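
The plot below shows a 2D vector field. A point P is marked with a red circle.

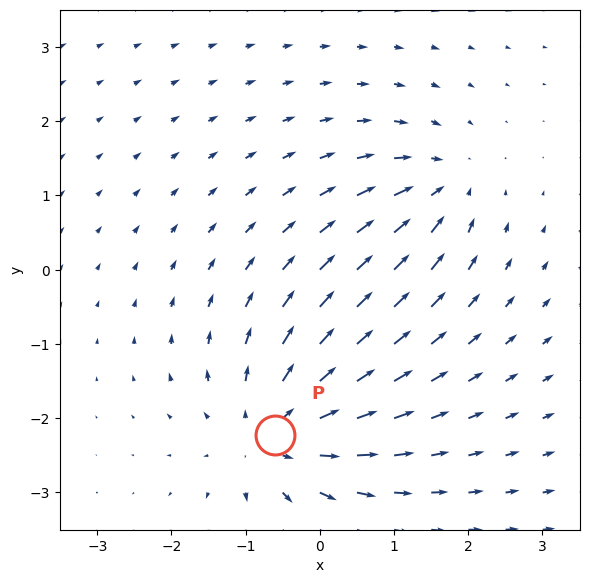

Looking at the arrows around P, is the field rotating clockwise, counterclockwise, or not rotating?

Near P at (-0.6, -2.2) the arrows show no circulation. The curl there is ≈0.

not rotating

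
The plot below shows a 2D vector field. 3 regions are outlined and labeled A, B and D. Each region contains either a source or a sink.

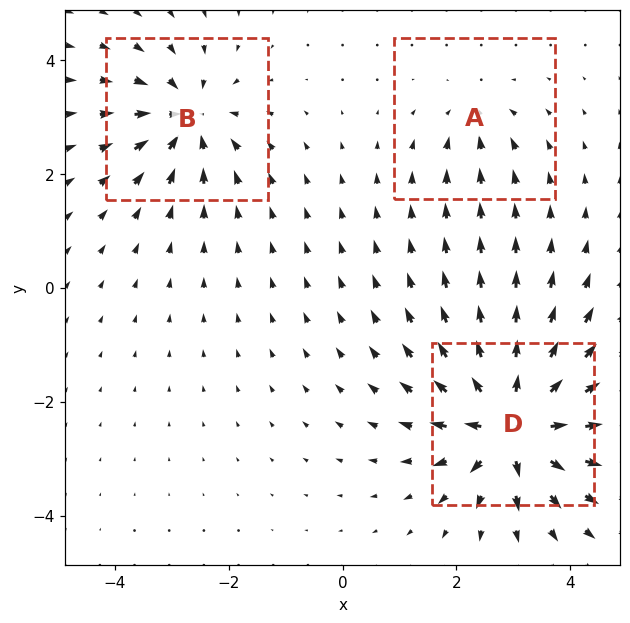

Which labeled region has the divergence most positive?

D

Divergence at each region's feature centre — A: about -2, B: about -4, D: about +7. Region D is most positive.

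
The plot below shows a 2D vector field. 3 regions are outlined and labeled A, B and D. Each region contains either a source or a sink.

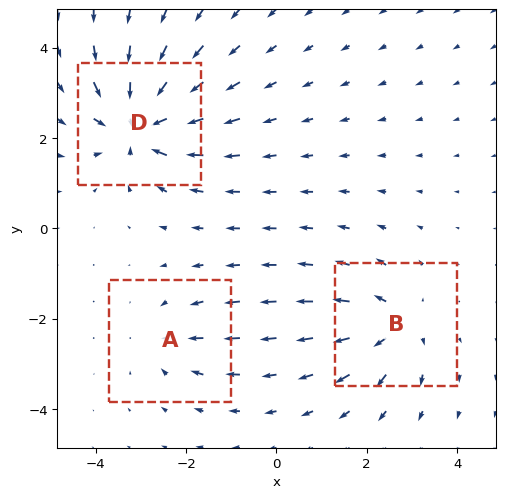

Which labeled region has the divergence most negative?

D

Divergence at each region's feature centre — A: about -2, B: about +4, D: about -6. Region D is most negative.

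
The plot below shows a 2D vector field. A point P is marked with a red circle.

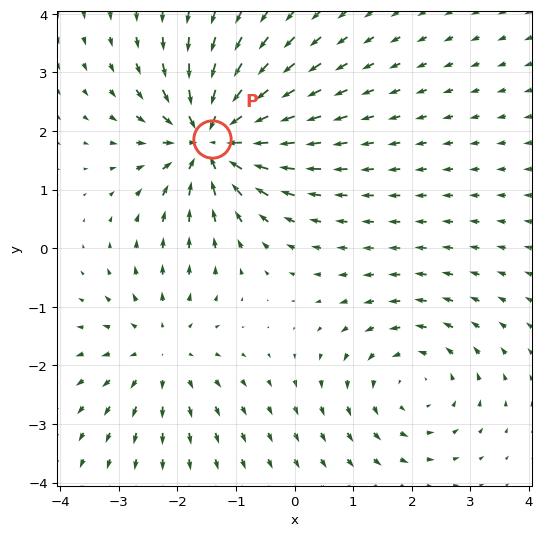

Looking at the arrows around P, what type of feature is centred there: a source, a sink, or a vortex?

sink

At P (-1.4, 1.9) the arrows converge inward. Divergence about -6, curl ≈0 — negative divergence with near-zero curl is a sink.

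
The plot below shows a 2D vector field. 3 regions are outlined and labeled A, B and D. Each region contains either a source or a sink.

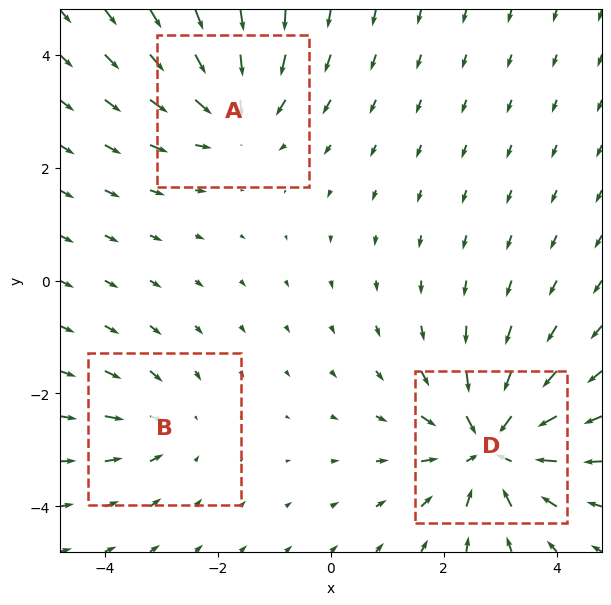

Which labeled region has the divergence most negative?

D

Divergence at each region's feature centre — A: about -3, B: about -2, D: about -5. Region D is most negative.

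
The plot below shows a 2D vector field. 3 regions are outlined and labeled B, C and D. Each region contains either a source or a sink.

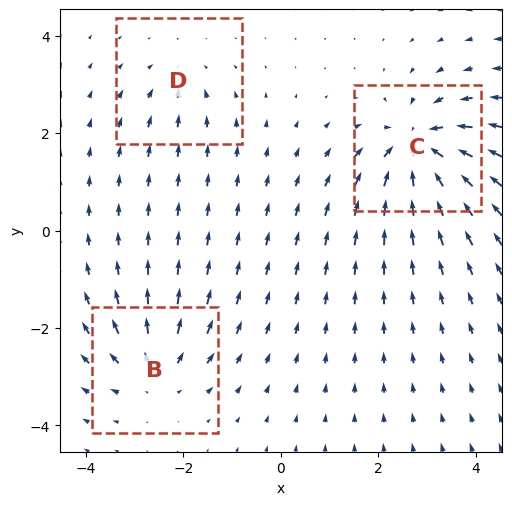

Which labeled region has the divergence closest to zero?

D

Divergence at each region's feature centre — B: about +4, C: about -6, D: about -2. Region D is closest to zero.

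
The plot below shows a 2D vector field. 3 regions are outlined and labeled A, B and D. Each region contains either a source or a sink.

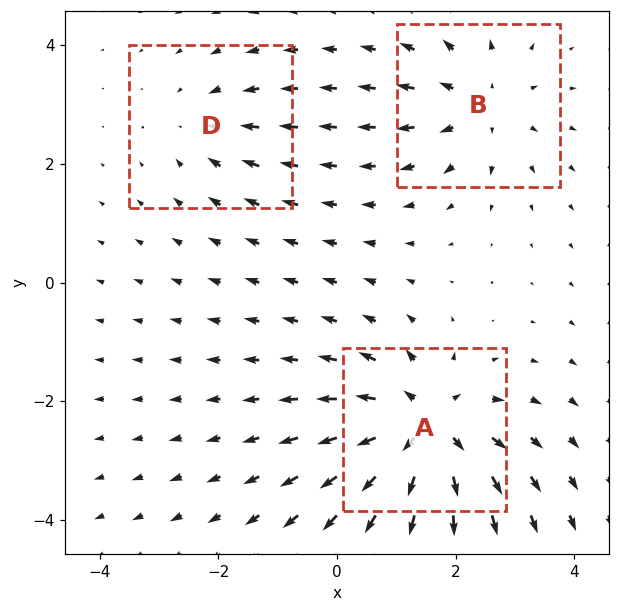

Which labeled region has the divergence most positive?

Divergence at each region's feature centre — A: about +5, B: about +3, D: about -2. Region A is most positive.

A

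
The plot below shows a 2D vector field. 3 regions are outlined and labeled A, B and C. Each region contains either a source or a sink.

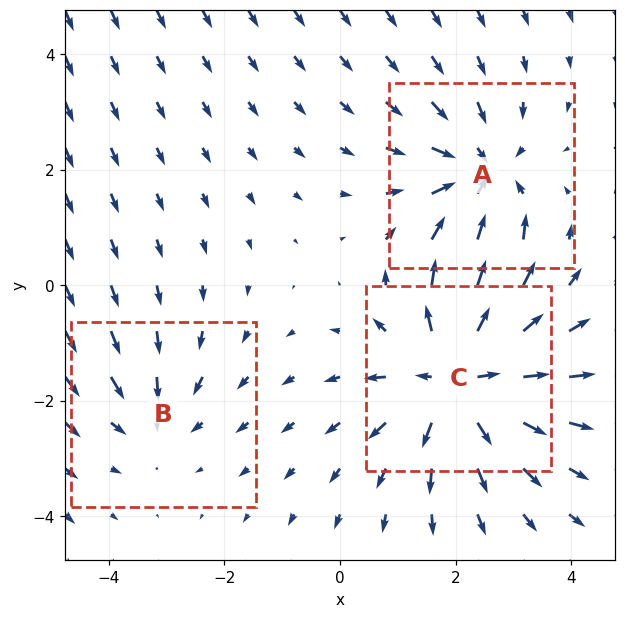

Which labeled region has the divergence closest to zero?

B

Divergence at each region's feature centre — A: about -3, B: about -2, C: about +4. Region B is closest to zero.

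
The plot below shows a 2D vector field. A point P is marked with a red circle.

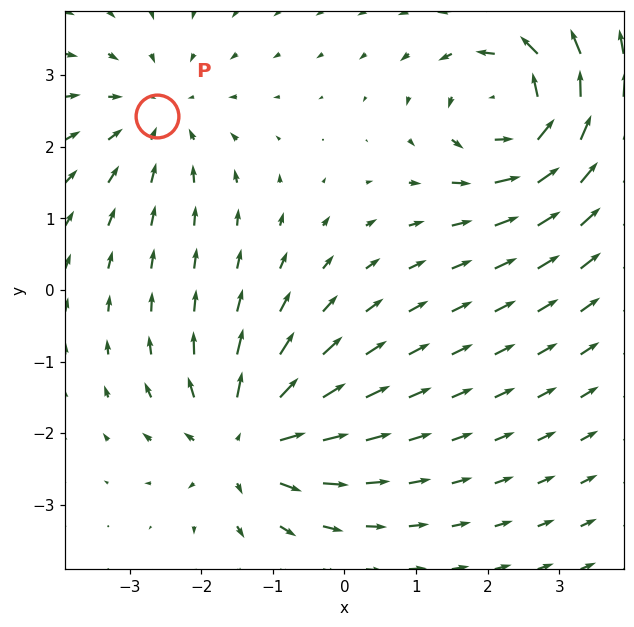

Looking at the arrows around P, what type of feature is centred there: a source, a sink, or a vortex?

sink

At P (-2.6, 2.4) the arrows converge inward. Divergence about -3, curl ≈0 — negative divergence with near-zero curl is a sink.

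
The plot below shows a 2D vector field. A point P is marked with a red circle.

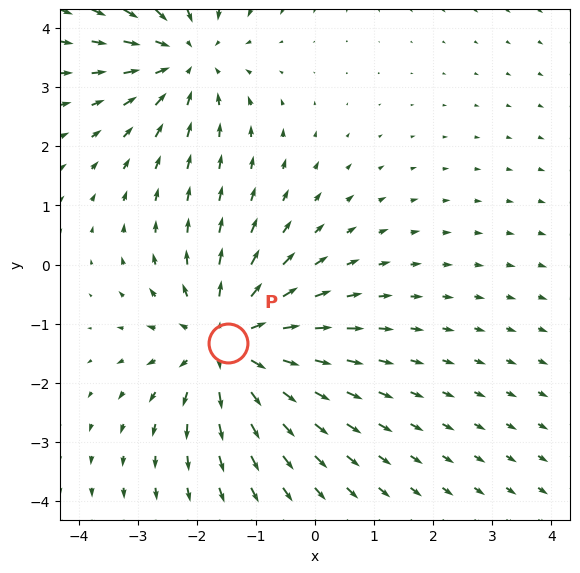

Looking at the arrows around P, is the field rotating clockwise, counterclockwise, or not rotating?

Near P at (-1.5, -1.3) the arrows show no circulation. The curl there is ≈0.

not rotating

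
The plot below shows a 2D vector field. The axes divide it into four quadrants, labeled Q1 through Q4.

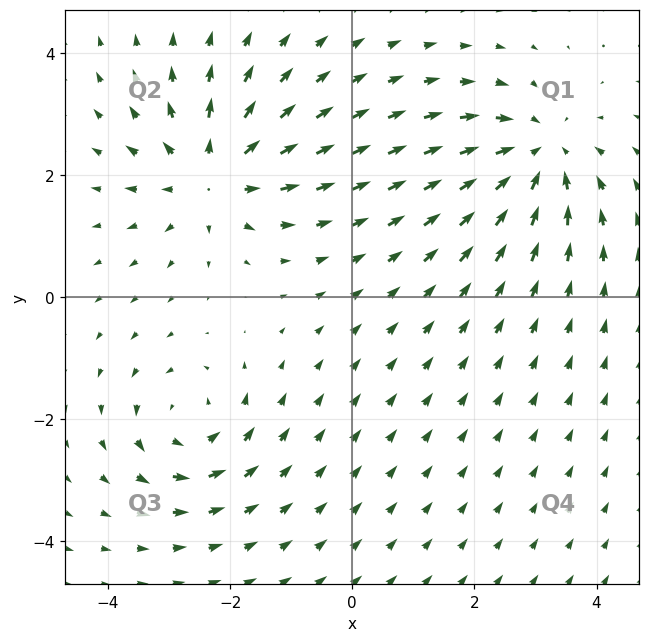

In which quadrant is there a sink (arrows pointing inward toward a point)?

The sink sits at approximately (3.1, 2.3), which lies in quadrant Q1. The divergence there is about -4, negative as expected for a sink.

Q1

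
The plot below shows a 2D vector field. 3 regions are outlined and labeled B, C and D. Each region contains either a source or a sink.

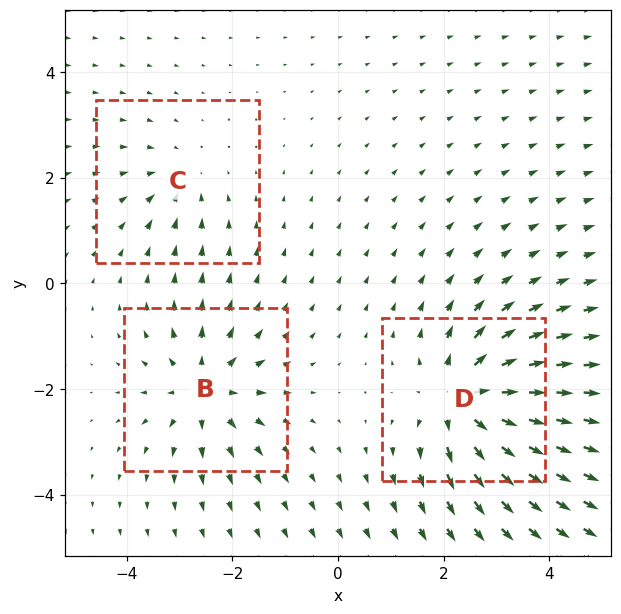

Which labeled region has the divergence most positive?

D

Divergence at each region's feature centre — B: about +4, C: about -2, D: about +5. Region D is most positive.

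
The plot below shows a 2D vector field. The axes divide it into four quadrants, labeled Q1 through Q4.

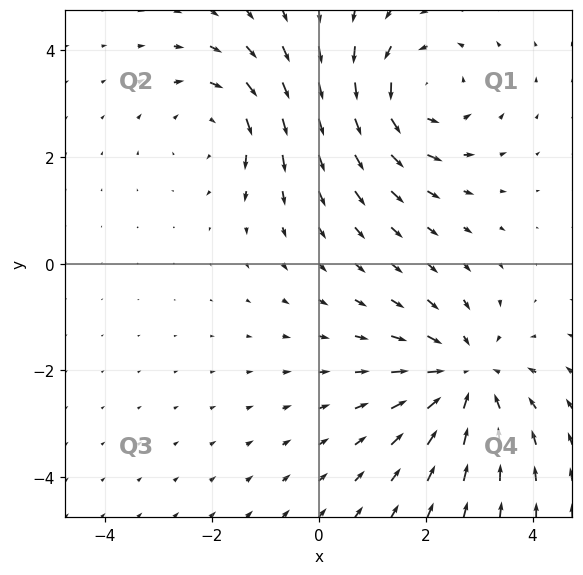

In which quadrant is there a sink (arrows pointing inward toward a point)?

The sink sits at approximately (2.8, -2.1), which lies in quadrant Q4. The divergence there is about -4, negative as expected for a sink.

Q4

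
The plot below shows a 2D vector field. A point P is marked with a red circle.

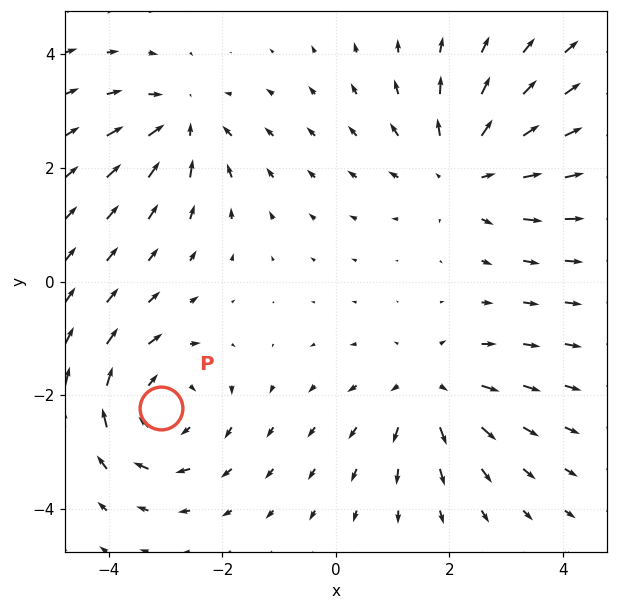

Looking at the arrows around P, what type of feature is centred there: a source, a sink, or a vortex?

At P (-3.1, -2.2) the arrows circulate clockwise. Divergence ≈0, curl about -5 — near-zero divergence with nonzero curl is a vortex.

vortex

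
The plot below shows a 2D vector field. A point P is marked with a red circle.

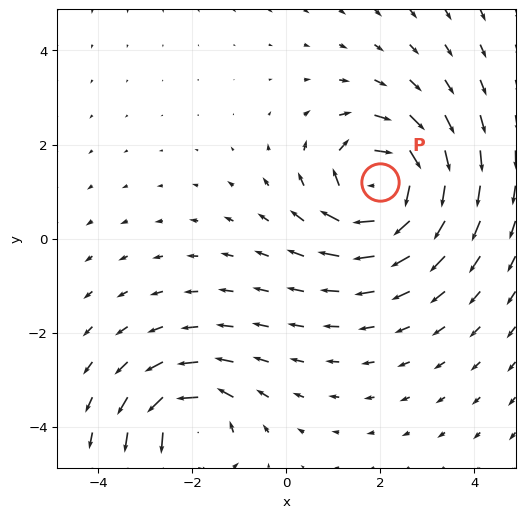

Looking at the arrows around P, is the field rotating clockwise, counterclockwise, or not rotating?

Near P at (2.0, 1.2) the arrows circulate clockwise. The curl (z-component) there is about -6; negative curl means clockwise rotation.

clockwise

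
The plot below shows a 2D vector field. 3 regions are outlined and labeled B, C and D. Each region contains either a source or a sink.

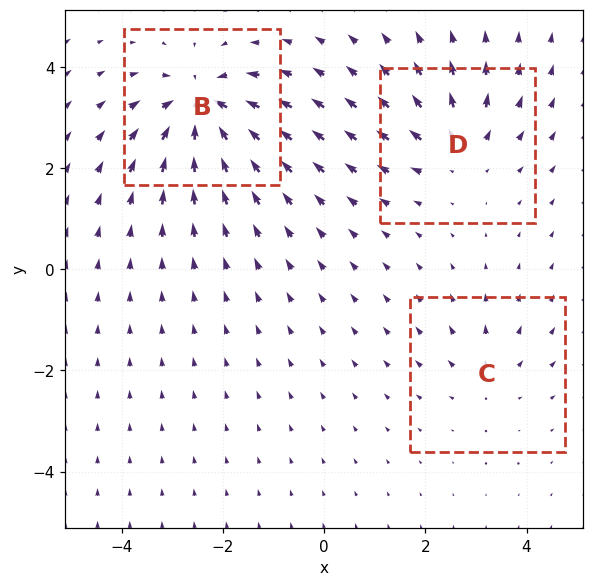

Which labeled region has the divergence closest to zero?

C

Divergence at each region's feature centre — B: about -6, C: about +2, D: about +4. Region C is closest to zero.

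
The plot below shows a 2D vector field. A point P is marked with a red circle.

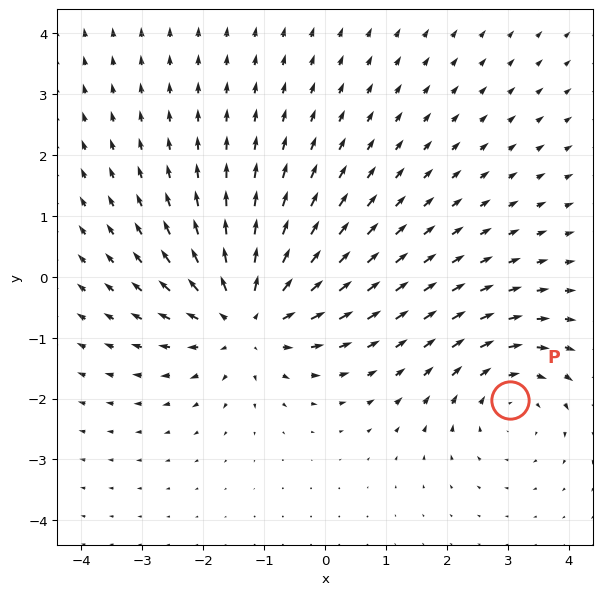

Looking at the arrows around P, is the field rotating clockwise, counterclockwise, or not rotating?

clockwise

Near P at (3.0, -2.0) the arrows circulate clockwise. The curl (z-component) there is about -2; negative curl means clockwise rotation.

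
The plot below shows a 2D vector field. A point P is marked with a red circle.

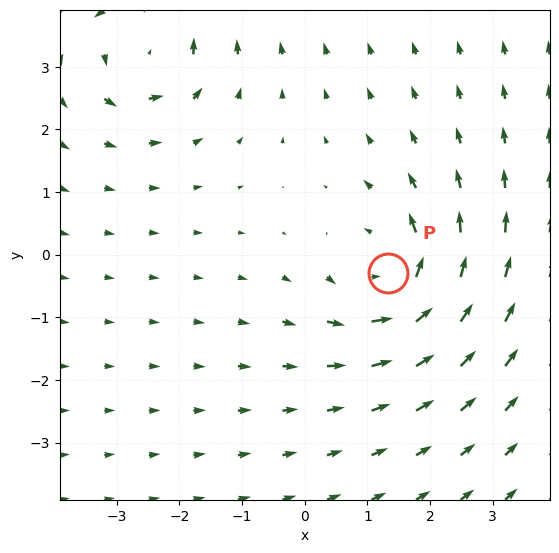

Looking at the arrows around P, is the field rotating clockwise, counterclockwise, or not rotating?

Near P at (1.3, -0.3) the arrows circulate counterclockwise. The curl (z-component) there is about +5; positive curl means counterclockwise rotation.

counterclockwise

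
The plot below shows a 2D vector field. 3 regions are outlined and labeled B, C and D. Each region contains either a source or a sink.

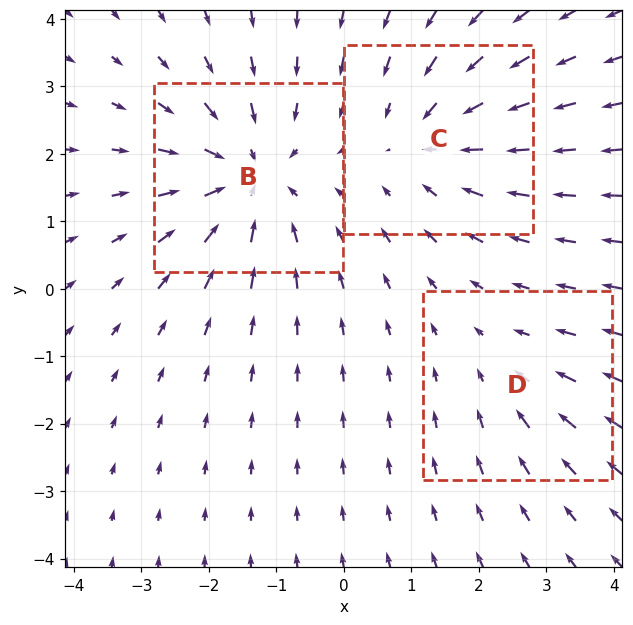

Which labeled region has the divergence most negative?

Divergence at each region's feature centre — B: about -4, C: about -3, D: about -2. Region B is most negative.

B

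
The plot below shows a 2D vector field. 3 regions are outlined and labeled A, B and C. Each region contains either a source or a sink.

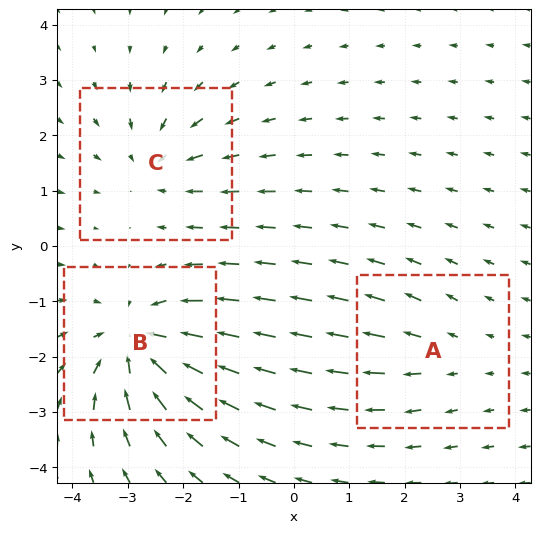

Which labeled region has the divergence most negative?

Divergence at each region's feature centre — A: about +2, B: about -5, C: about -3. Region B is most negative.

B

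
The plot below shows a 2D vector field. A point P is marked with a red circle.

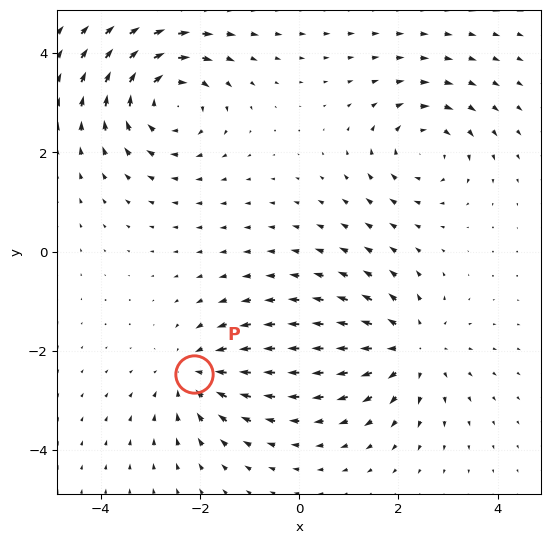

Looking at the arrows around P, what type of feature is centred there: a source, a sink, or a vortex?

sink

At P (-2.1, -2.5) the arrows converge inward. Divergence about -4, curl ≈0 — negative divergence with near-zero curl is a sink.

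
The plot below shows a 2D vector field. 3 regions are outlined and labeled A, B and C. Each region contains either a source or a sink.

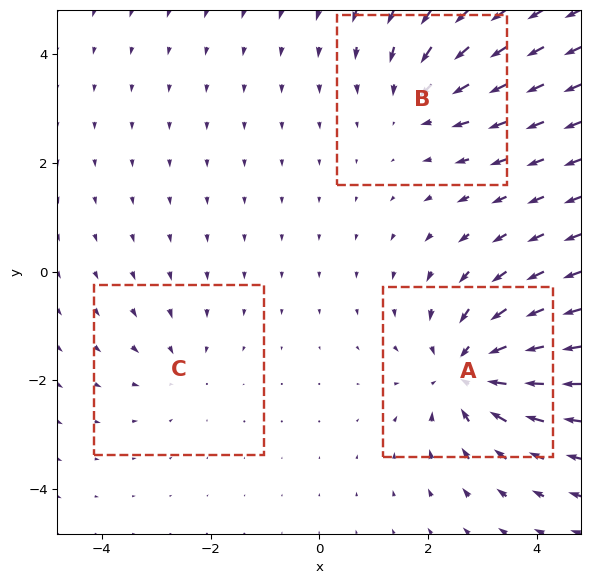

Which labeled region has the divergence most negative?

A

Divergence at each region's feature centre — A: about -5, B: about -3, C: about -2. Region A is most negative.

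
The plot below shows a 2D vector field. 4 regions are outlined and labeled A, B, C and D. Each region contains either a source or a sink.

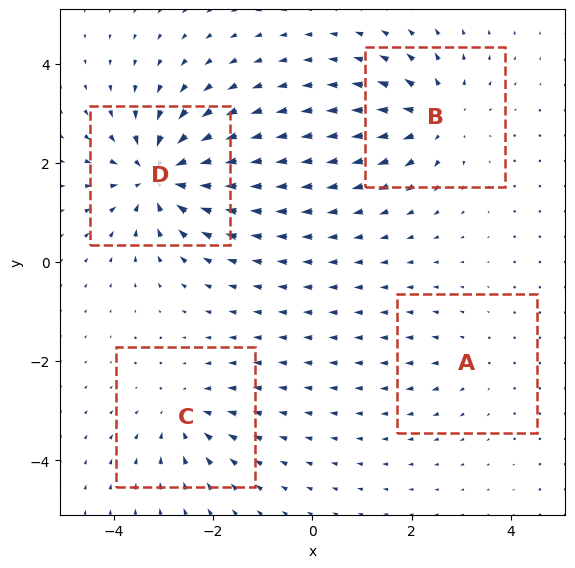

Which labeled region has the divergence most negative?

Divergence at each region's feature centre — A: about +2, B: about +5, C: about -4, D: about -8. Region D is most negative.

D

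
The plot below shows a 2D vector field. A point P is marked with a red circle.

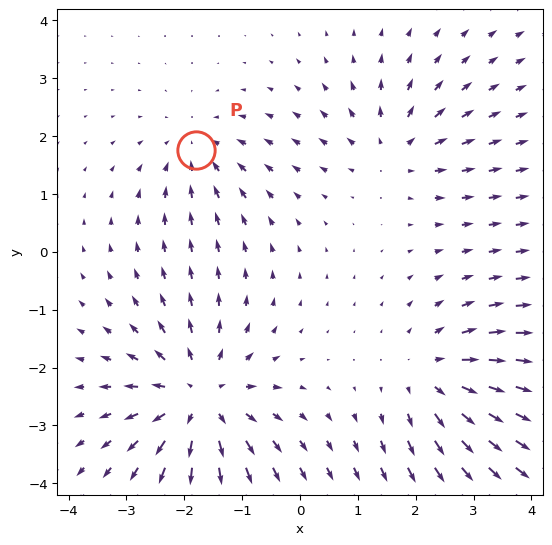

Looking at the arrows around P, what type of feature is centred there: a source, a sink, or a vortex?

At P (-1.8, 1.8) the arrows converge inward. Divergence about -3, curl ≈0 — negative divergence with near-zero curl is a sink.

sink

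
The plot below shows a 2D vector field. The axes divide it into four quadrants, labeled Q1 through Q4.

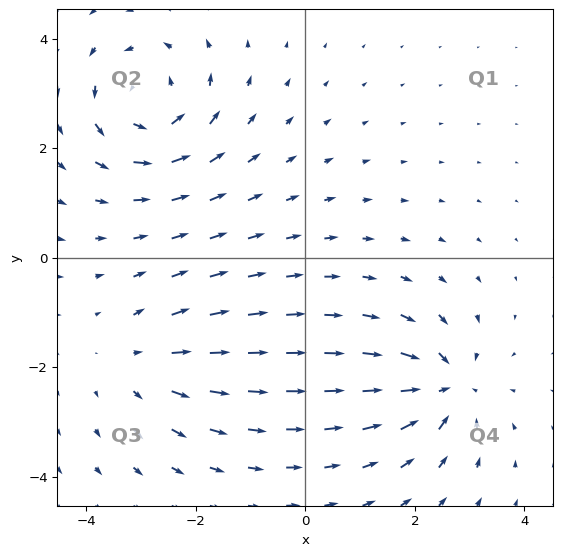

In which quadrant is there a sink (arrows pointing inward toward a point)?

The sink sits at approximately (2.5, -2.4), which lies in quadrant Q4. The divergence there is about -5, negative as expected for a sink.

Q4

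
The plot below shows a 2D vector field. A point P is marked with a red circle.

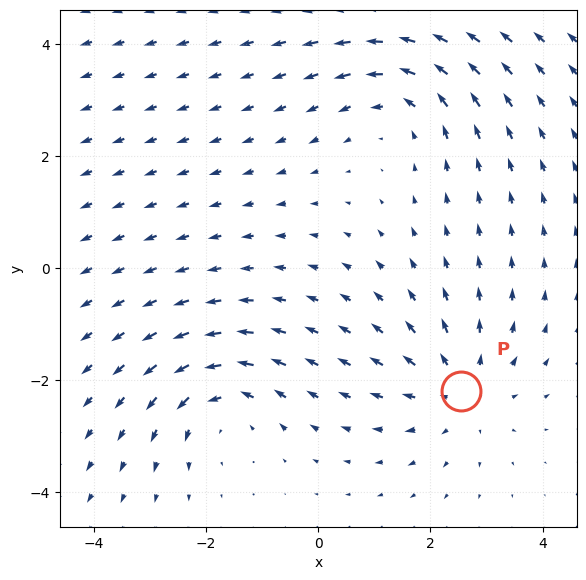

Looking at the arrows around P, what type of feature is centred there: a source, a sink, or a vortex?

At P (2.5, -2.2) the arrows spread outward. Divergence about +3, curl ≈0 — positive divergence with near-zero curl is a source.

source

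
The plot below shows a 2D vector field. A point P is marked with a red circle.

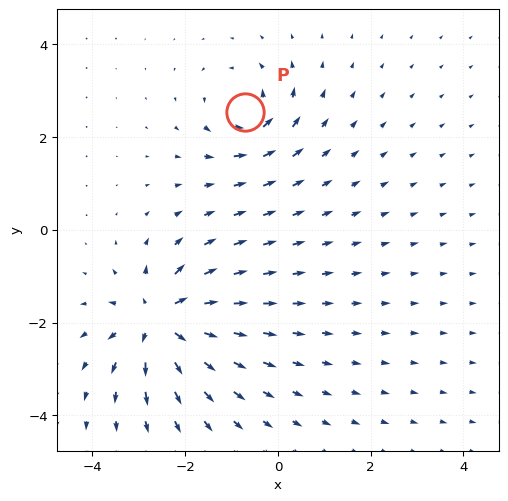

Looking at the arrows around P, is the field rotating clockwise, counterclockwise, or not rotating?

counterclockwise

Near P at (-0.7, 2.5) the arrows circulate counterclockwise. The curl (z-component) there is about +4; positive curl means counterclockwise rotation.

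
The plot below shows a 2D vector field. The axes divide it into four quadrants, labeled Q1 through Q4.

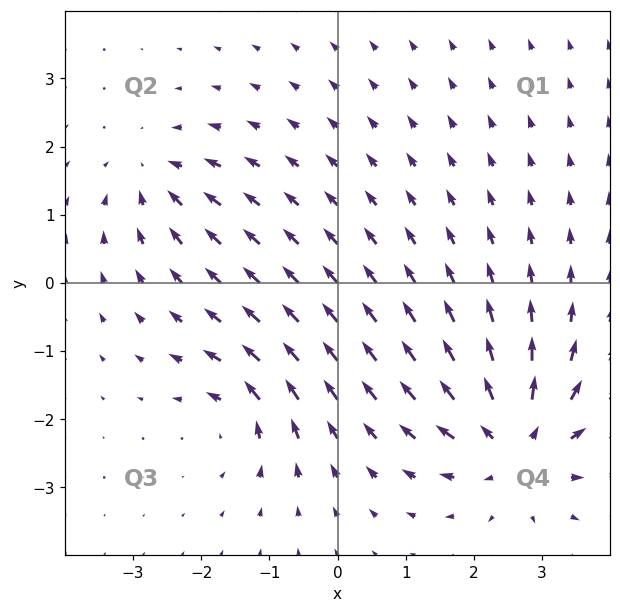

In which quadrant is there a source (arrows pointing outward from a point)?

The source sits at approximately (2.6, -2.4), which lies in quadrant Q4. The divergence there is about +6, positive as expected for a source.

Q4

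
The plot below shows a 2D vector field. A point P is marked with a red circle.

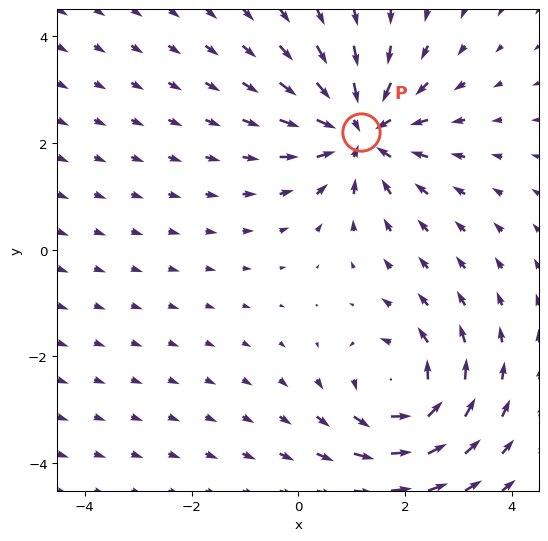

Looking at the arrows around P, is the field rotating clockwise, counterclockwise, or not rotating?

Near P at (1.2, 2.2) the arrows show no circulation. The curl there is ≈0.

not rotating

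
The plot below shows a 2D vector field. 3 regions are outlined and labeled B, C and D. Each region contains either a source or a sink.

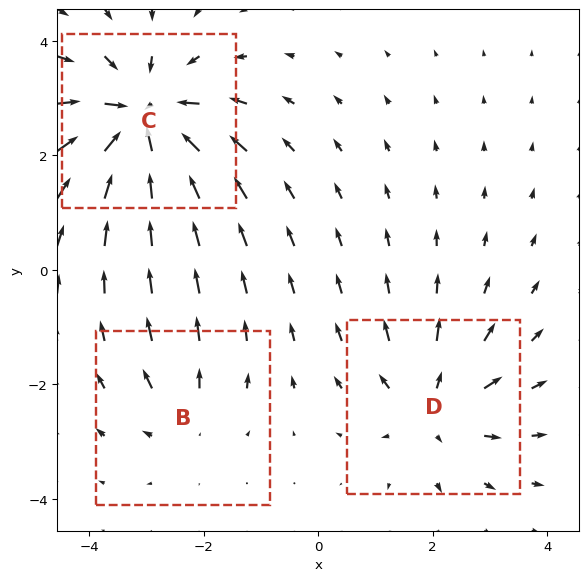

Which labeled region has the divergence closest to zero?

Divergence at each region's feature centre — B: about +2, C: about -5, D: about +3. Region B is closest to zero.

B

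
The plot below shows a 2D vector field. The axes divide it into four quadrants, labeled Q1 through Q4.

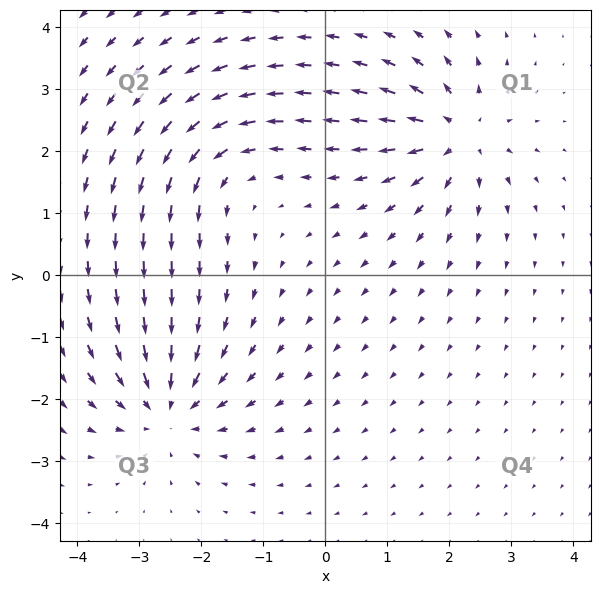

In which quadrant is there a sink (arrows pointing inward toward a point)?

The sink sits at approximately (-2.5, -2.1), which lies in quadrant Q3. The divergence there is about -5, negative as expected for a sink.

Q3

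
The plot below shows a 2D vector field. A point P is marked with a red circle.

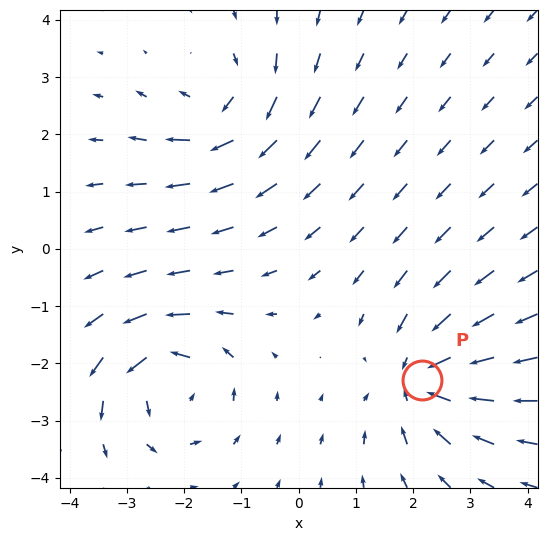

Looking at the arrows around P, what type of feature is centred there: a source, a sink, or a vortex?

sink

At P (2.2, -2.3) the arrows converge inward. Divergence about -4, curl ≈0 — negative divergence with near-zero curl is a sink.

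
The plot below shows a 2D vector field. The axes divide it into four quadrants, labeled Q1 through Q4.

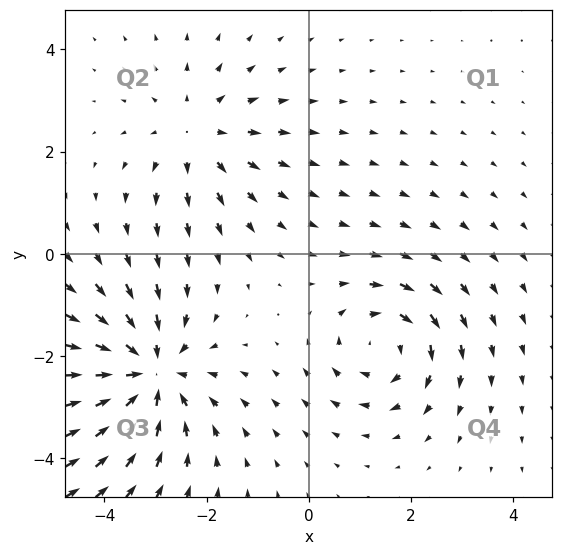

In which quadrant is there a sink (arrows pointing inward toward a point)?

The sink sits at approximately (-3.2, -2.3), which lies in quadrant Q3. The divergence there is about -4, negative as expected for a sink.

Q3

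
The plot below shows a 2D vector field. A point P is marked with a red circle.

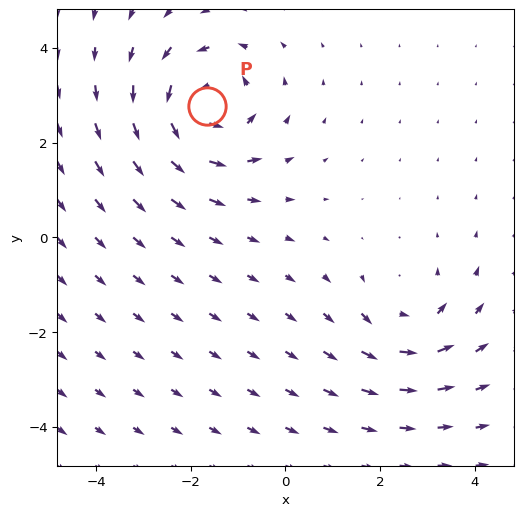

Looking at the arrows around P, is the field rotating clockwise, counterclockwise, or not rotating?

counterclockwise

Near P at (-1.6, 2.8) the arrows circulate counterclockwise. The curl (z-component) there is about +5; positive curl means counterclockwise rotation.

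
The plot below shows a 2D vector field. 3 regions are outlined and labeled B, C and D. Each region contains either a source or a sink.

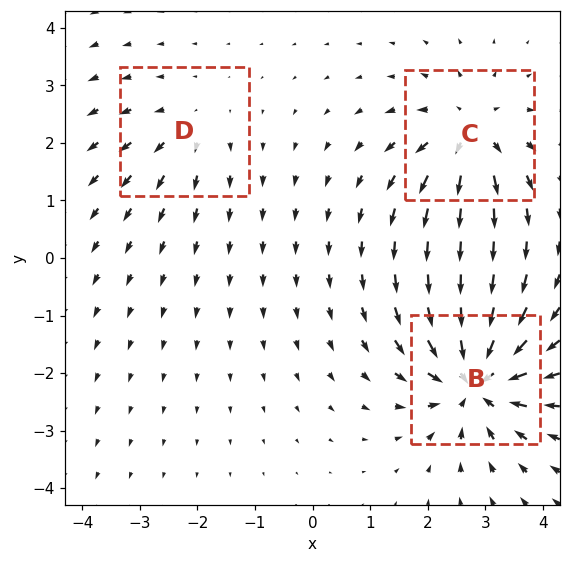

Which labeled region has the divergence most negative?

B

Divergence at each region's feature centre — B: about -6, C: about +4, D: about +2. Region B is most negative.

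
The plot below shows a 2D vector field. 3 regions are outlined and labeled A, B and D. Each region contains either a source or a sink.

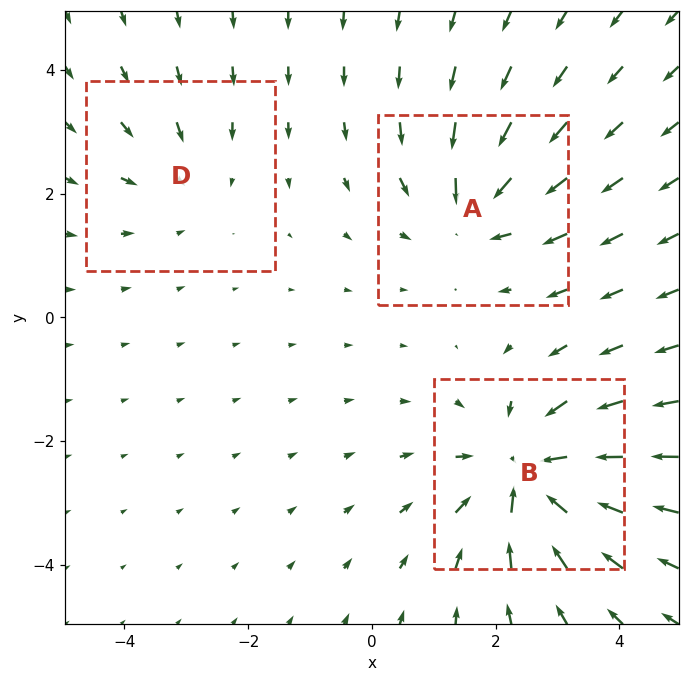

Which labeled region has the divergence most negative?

B

Divergence at each region's feature centre — A: about -4, B: about -5, D: about -2. Region B is most negative.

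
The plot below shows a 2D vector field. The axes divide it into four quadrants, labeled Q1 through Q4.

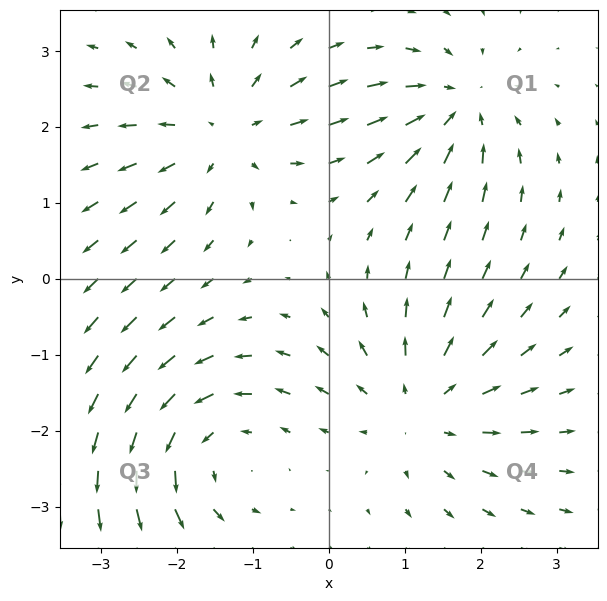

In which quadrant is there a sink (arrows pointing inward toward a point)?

The sink sits at approximately (1.7, 2.2), which lies in quadrant Q1. The divergence there is about -5, negative as expected for a sink.

Q1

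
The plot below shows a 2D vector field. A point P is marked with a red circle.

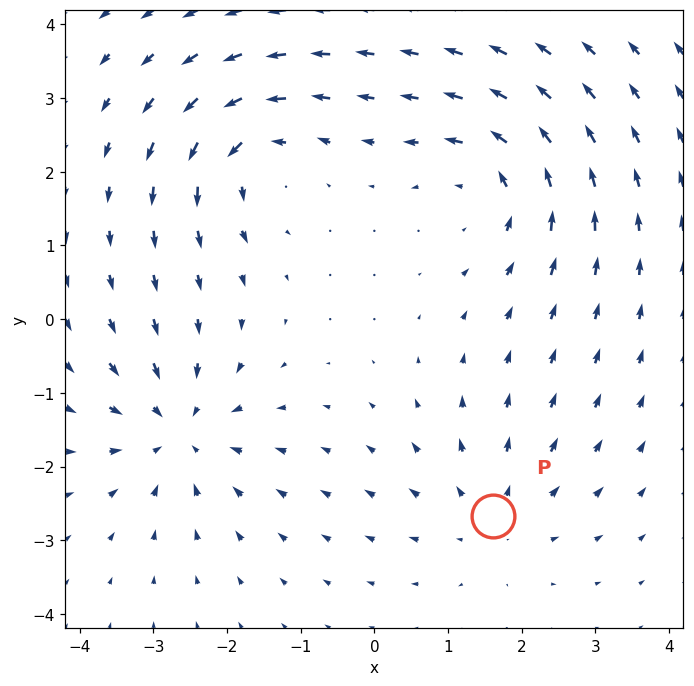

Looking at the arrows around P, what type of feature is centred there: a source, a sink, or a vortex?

At P (1.6, -2.7) the arrows spread outward. Divergence about +3, curl ≈0 — positive divergence with near-zero curl is a source.

source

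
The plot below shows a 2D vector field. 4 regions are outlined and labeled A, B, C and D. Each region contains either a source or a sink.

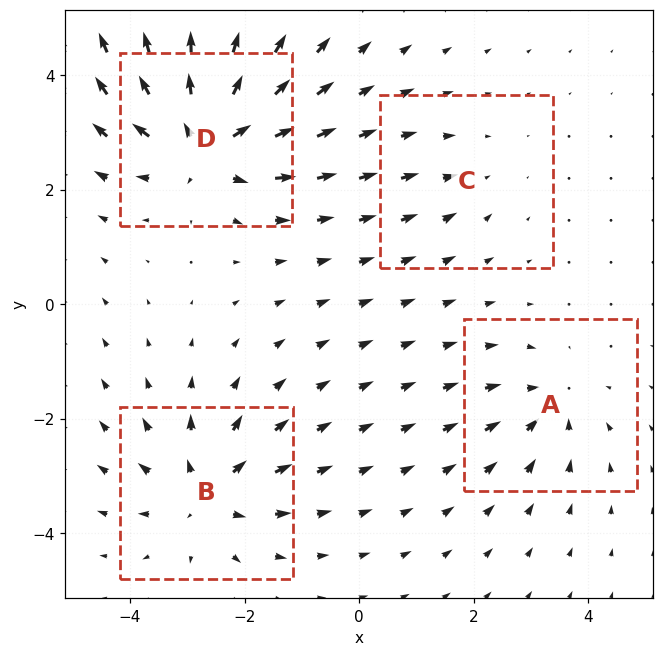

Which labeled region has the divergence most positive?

Divergence at each region's feature centre — A: about -4, B: about +5, C: about -2, D: about +8. Region D is most positive.

D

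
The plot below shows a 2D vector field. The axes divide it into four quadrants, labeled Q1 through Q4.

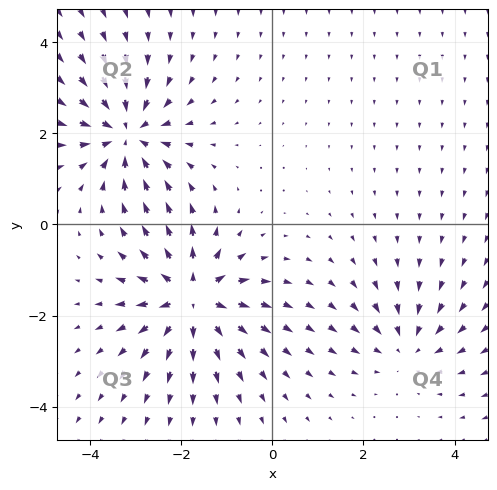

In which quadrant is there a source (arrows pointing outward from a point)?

The source sits at approximately (-1.8, -1.6), which lies in quadrant Q3. The divergence there is about +7, positive as expected for a source.

Q3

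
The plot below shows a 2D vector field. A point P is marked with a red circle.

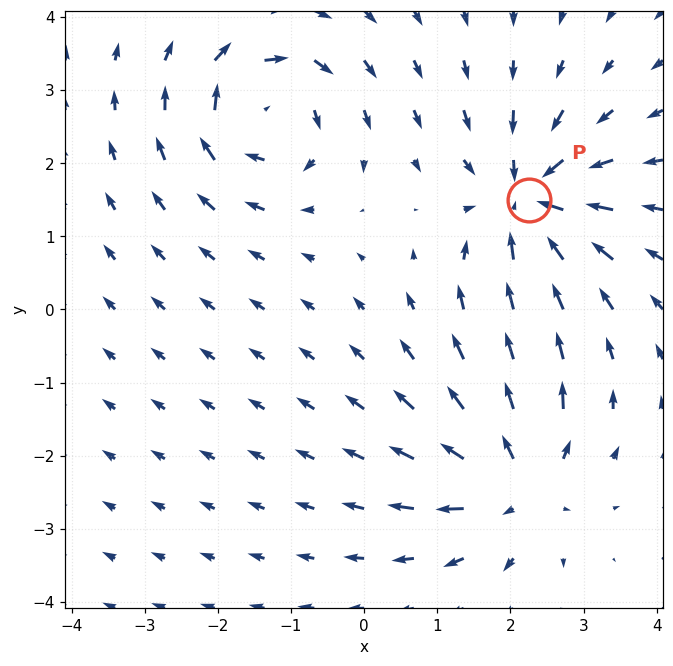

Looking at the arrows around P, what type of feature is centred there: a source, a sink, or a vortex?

sink

At P (2.3, 1.5) the arrows converge inward. Divergence about -6, curl ≈0 — negative divergence with near-zero curl is a sink.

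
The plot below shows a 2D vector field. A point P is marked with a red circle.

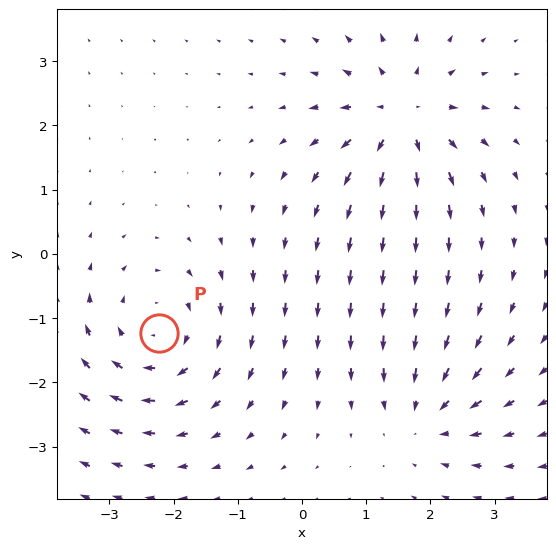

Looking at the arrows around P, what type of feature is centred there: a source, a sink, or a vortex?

At P (-2.2, -1.2) the arrows circulate clockwise. Divergence ≈0, curl about -4 — near-zero divergence with nonzero curl is a vortex.

vortex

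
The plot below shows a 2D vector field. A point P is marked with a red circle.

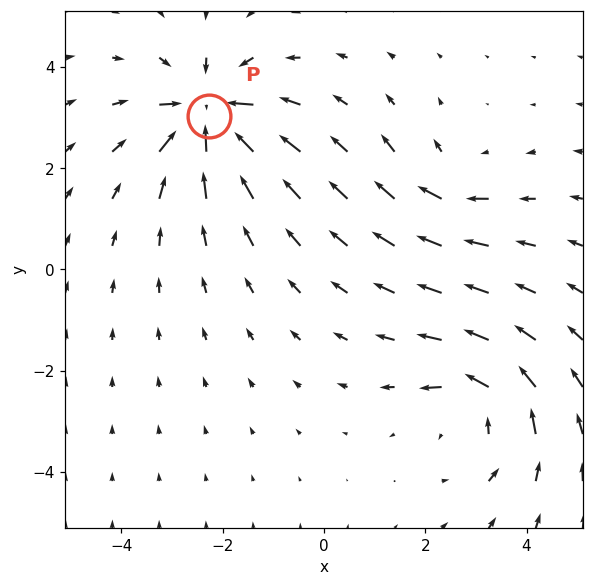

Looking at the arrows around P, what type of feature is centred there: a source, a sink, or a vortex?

At P (-2.3, 3.0) the arrows converge inward. Divergence about -7, curl ≈0 — negative divergence with near-zero curl is a sink.

sink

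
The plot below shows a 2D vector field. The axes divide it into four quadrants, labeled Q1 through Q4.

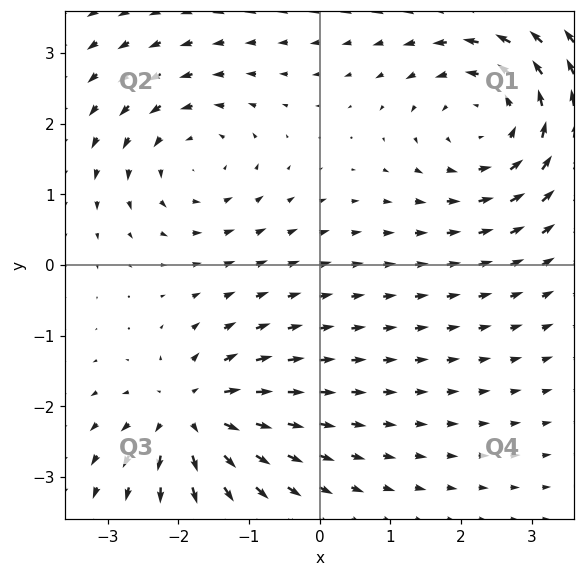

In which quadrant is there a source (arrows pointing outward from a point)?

The source sits at approximately (-1.8, -2.1), which lies in quadrant Q3. The divergence there is about +5, positive as expected for a source.

Q3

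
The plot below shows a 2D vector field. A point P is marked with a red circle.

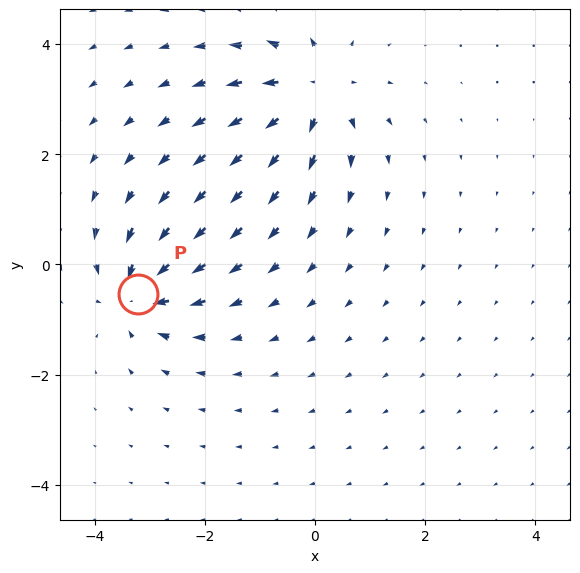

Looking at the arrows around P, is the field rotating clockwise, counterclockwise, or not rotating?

Near P at (-3.2, -0.5) the arrows show no circulation. The curl there is ≈0.

not rotating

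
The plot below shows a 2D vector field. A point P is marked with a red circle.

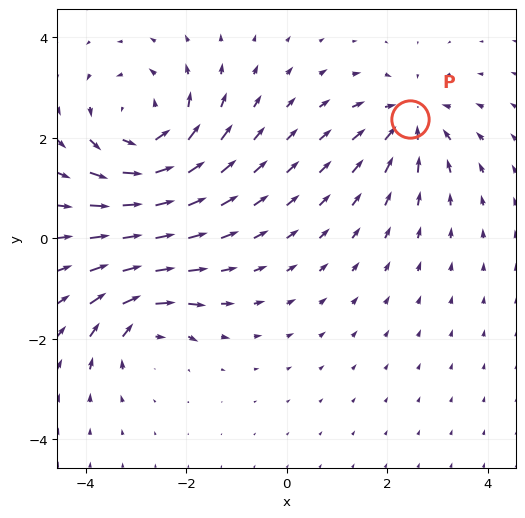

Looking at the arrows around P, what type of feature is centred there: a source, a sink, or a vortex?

At P (2.5, 2.4) the arrows converge inward. Divergence about -4, curl ≈0 — negative divergence with near-zero curl is a sink.

sink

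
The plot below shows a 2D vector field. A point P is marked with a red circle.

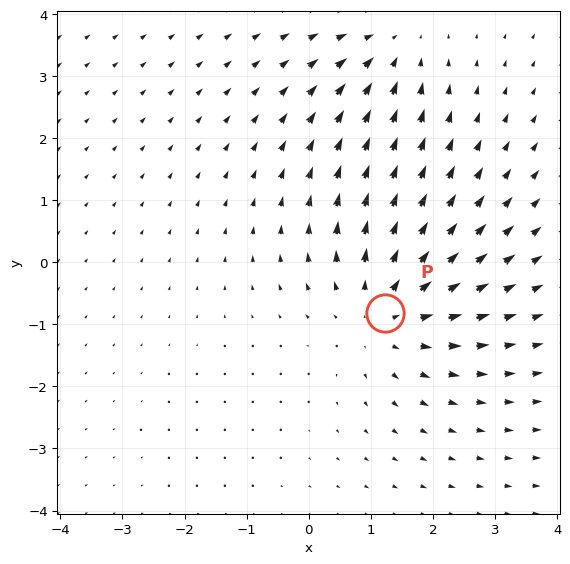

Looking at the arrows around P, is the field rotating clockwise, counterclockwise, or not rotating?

Near P at (1.2, -0.8) the arrows show no circulation. The curl there is ≈0.

not rotating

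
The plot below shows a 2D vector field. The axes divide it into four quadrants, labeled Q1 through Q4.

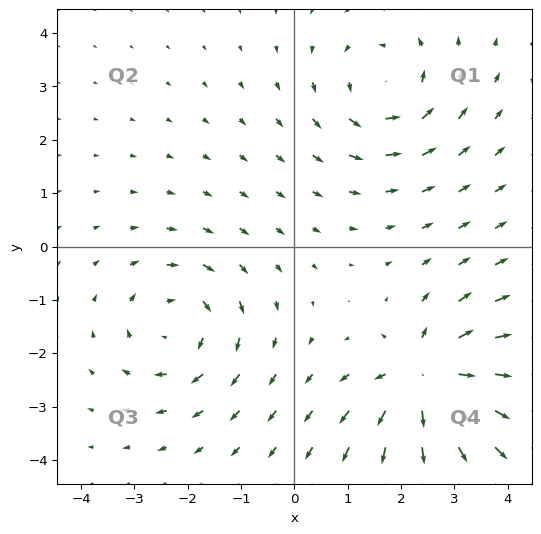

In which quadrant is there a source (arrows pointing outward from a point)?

The source sits at approximately (2.5, -2.5), which lies in quadrant Q4. The divergence there is about +6, positive as expected for a source.

Q4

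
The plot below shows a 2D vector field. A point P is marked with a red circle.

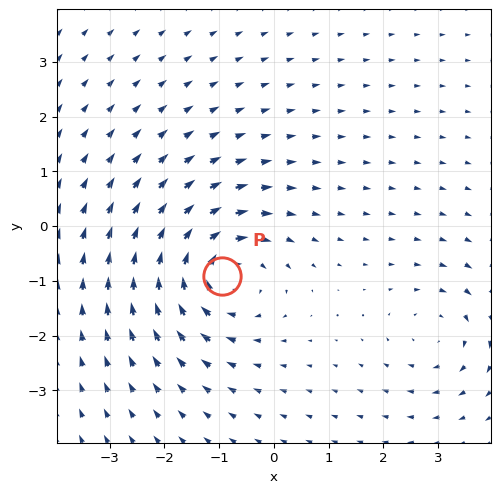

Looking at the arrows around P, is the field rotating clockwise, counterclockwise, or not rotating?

clockwise

Near P at (-0.9, -0.9) the arrows circulate clockwise. The curl (z-component) there is about -5; negative curl means clockwise rotation.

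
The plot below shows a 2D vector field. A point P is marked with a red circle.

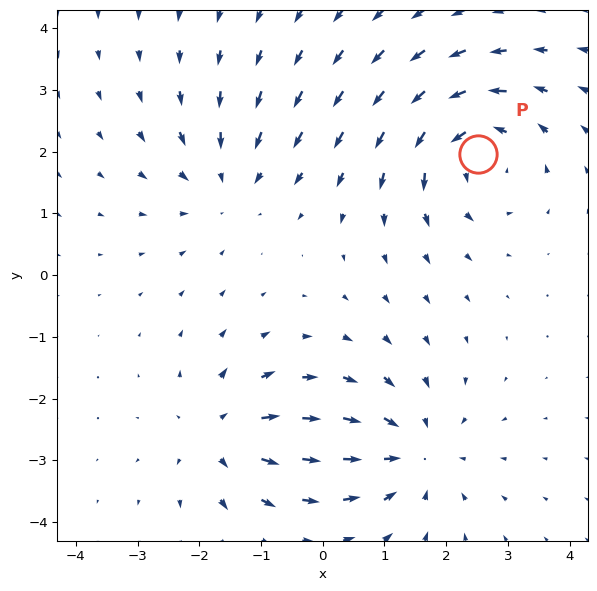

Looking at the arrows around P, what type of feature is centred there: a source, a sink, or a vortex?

At P (2.5, 2.0) the arrows circulate counterclockwise. Divergence ≈0, curl about +4 — near-zero divergence with nonzero curl is a vortex.

vortex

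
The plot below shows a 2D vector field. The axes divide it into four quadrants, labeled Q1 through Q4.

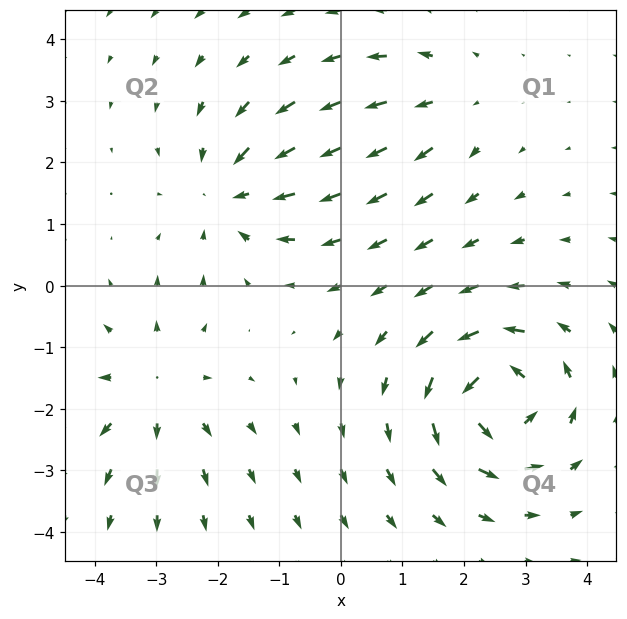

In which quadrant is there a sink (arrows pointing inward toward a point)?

Q2

The sink sits at approximately (-1.8, 1.5), which lies in quadrant Q2. The divergence there is about -3, negative as expected for a sink.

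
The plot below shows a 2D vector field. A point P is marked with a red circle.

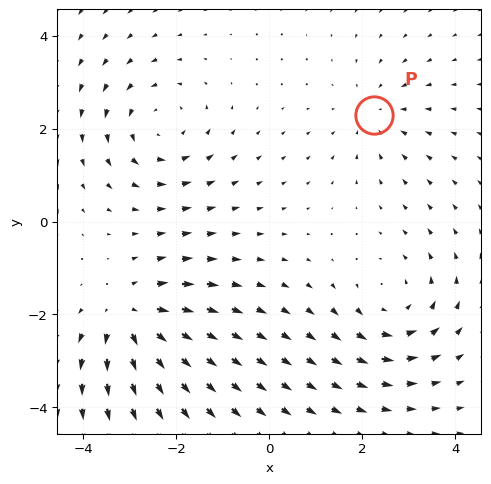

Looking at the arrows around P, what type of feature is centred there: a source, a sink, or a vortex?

At P (2.3, 2.3) the arrows converge inward. Divergence about -3, curl ≈0 — negative divergence with near-zero curl is a sink.

sink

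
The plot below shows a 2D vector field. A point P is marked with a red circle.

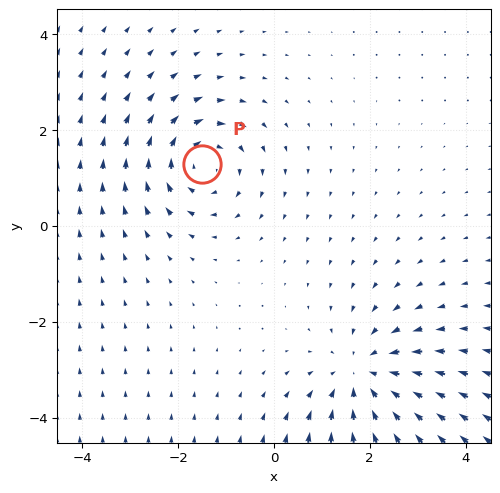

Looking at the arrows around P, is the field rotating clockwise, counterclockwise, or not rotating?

Near P at (-1.5, 1.3) the arrows circulate clockwise. The curl (z-component) there is about -4; negative curl means clockwise rotation.

clockwise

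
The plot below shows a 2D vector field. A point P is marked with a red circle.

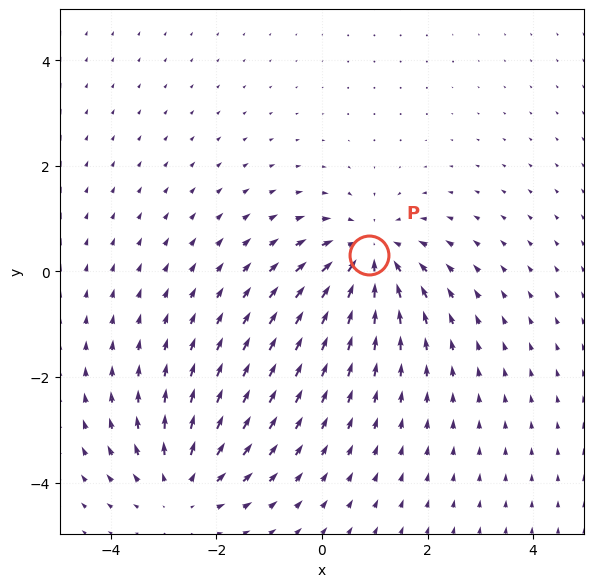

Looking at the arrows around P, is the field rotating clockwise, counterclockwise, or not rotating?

Near P at (0.9, 0.3) the arrows show no circulation. The curl there is ≈0.

not rotating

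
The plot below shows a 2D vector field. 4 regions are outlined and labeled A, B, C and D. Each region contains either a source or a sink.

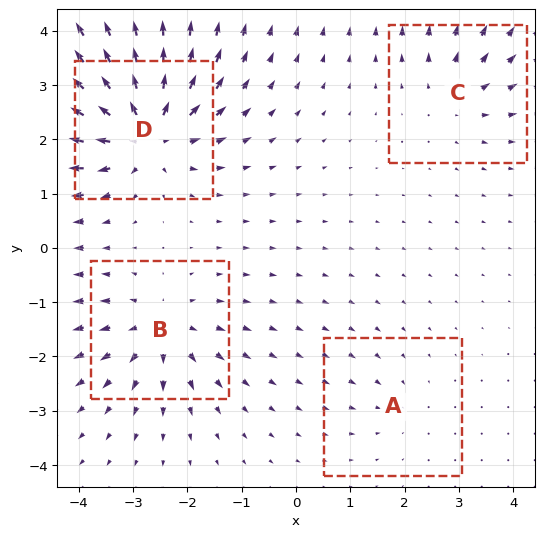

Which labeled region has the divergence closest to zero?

Divergence at each region's feature centre — A: about -2, B: about +5, C: about +4, D: about +9. Region A is closest to zero.

A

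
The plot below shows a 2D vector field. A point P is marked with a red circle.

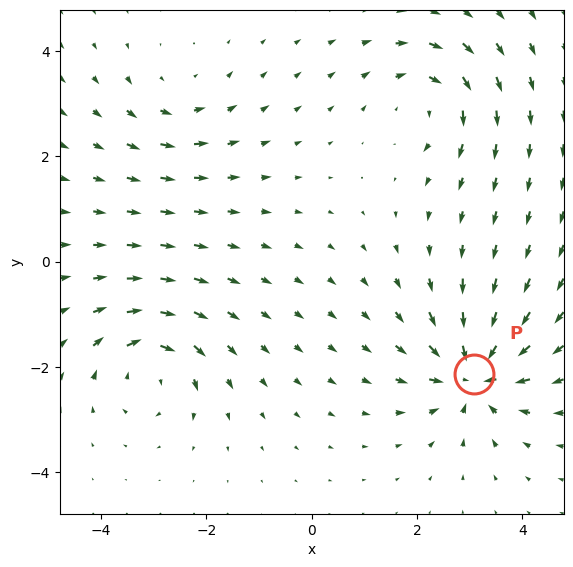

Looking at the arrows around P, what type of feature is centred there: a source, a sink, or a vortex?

At P (3.1, -2.1) the arrows converge inward. Divergence about -7, curl ≈0 — negative divergence with near-zero curl is a sink.

sink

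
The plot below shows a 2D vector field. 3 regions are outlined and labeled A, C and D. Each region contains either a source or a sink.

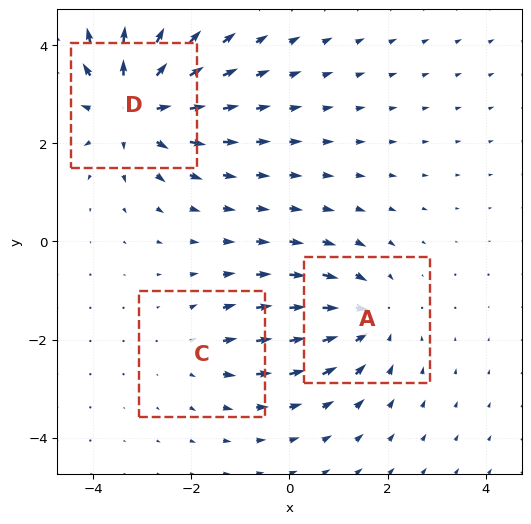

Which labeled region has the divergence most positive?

Divergence at each region's feature centre — A: about -3, C: about +2, D: about +4. Region D is most positive.

D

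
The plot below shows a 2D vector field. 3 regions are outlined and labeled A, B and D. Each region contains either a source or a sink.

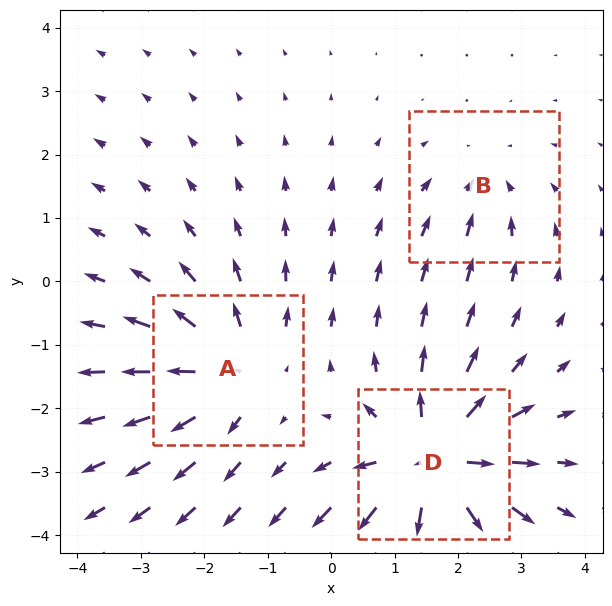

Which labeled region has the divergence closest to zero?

B

Divergence at each region's feature centre — A: about +4, B: about -2, D: about +6. Region B is closest to zero.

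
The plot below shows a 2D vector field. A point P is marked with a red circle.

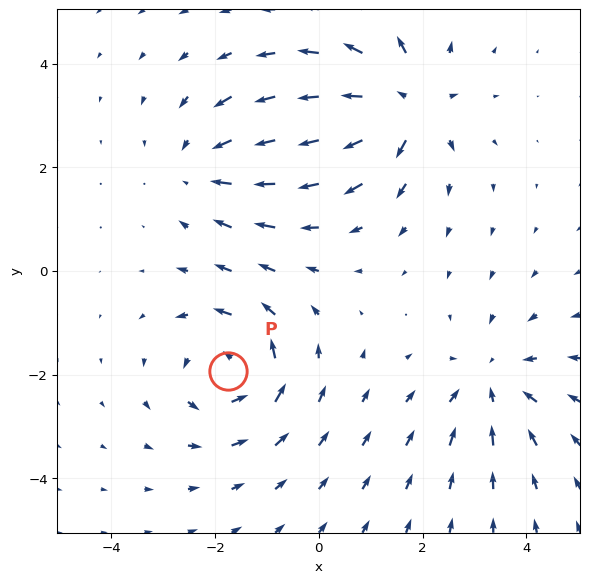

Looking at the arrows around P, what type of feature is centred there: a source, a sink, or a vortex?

At P (-1.8, -1.9) the arrows circulate counterclockwise. Divergence ≈0, curl about +5 — near-zero divergence with nonzero curl is a vortex.

vortex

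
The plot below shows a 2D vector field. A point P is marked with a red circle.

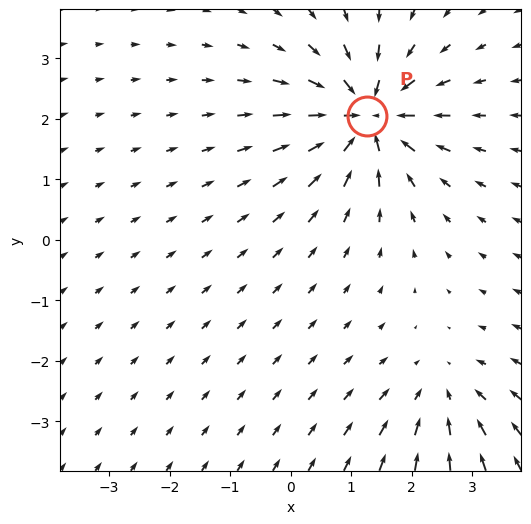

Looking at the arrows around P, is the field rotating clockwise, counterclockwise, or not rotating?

not rotating

Near P at (1.3, 2.0) the arrows show no circulation. The curl there is ≈0.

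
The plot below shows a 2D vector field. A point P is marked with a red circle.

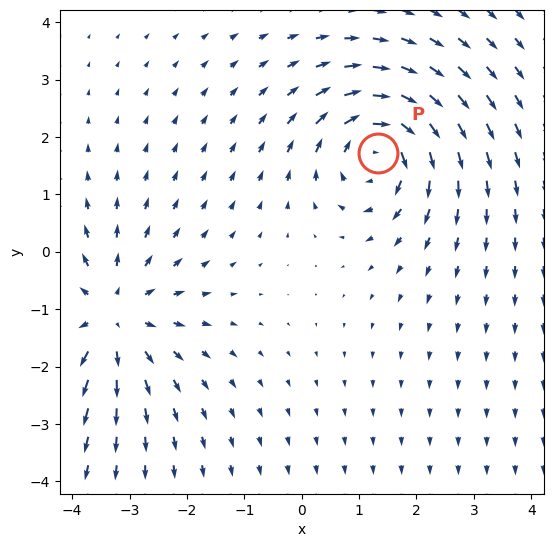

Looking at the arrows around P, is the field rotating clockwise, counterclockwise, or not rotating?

Near P at (1.3, 1.7) the arrows circulate clockwise. The curl (z-component) there is about -5; negative curl means clockwise rotation.

clockwise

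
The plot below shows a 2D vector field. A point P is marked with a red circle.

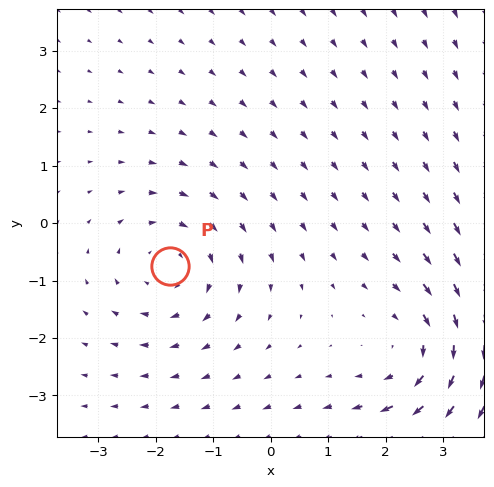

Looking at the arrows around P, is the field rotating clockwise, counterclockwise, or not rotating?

clockwise

Near P at (-1.8, -0.7) the arrows circulate clockwise. The curl (z-component) there is about -3; negative curl means clockwise rotation.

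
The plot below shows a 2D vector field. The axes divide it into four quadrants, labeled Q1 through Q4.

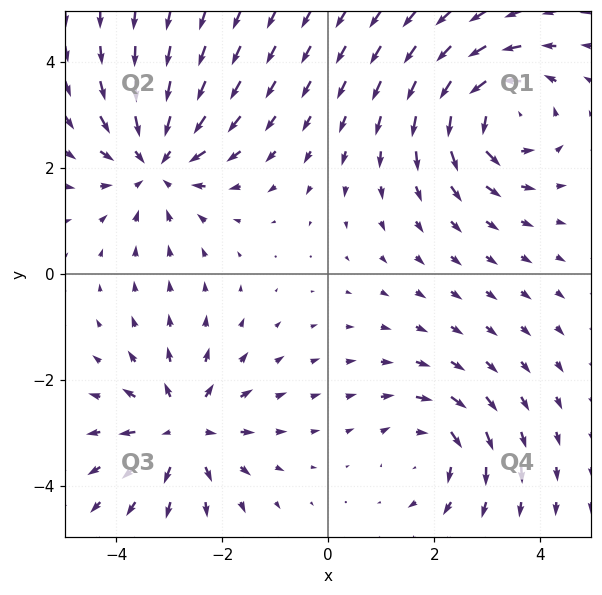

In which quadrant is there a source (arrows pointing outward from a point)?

Q3

The source sits at approximately (-2.7, -2.9), which lies in quadrant Q3. The divergence there is about +5, positive as expected for a source.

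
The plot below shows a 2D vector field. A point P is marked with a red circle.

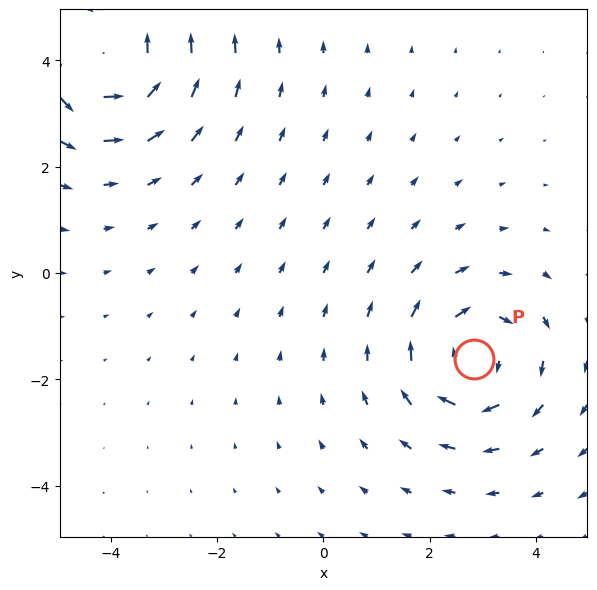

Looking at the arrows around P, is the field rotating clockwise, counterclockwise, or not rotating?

Near P at (2.8, -1.6) the arrows circulate clockwise. The curl (z-component) there is about -3; negative curl means clockwise rotation.

clockwise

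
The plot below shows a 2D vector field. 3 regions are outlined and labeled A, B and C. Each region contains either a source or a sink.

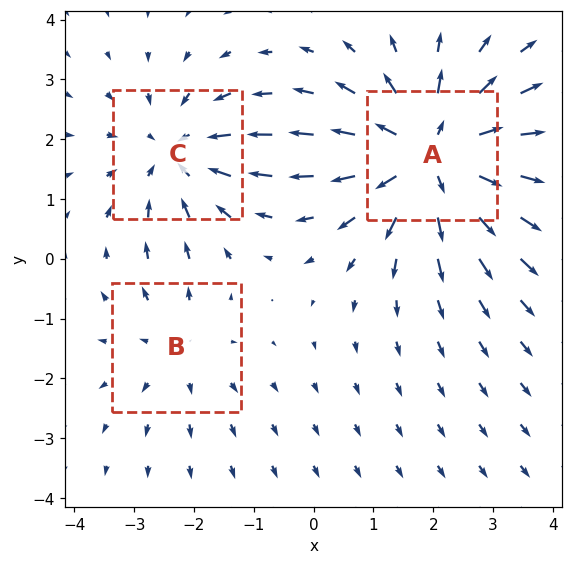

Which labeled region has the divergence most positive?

Divergence at each region's feature centre — A: about +4, B: about +2, C: about -3. Region A is most positive.

A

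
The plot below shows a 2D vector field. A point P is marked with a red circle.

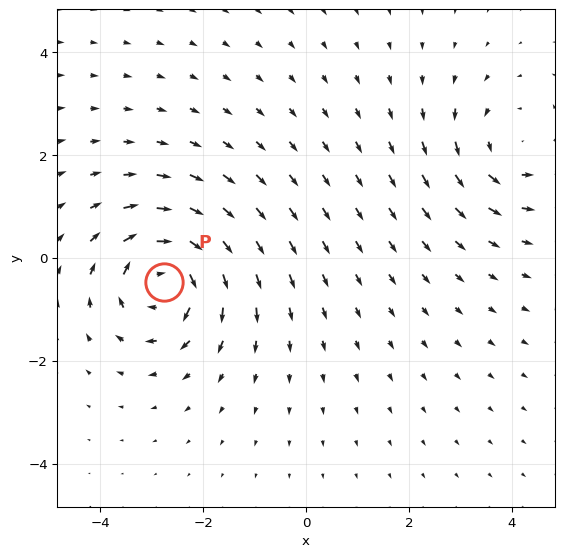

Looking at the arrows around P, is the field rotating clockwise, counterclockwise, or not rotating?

clockwise

Near P at (-2.8, -0.5) the arrows circulate clockwise. The curl (z-component) there is about -6; negative curl means clockwise rotation.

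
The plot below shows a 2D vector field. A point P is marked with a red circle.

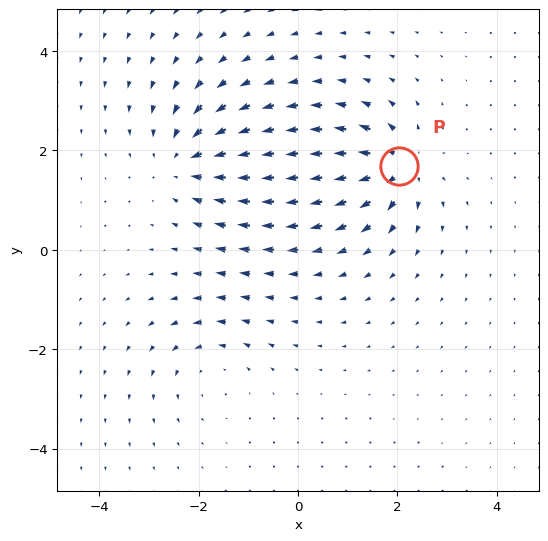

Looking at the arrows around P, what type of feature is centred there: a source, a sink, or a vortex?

source

At P (2.0, 1.7) the arrows spread outward. Divergence about +5, curl ≈0 — positive divergence with near-zero curl is a source.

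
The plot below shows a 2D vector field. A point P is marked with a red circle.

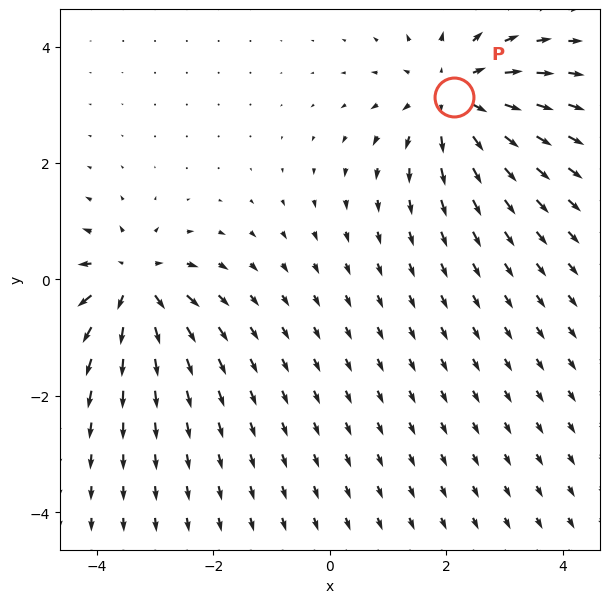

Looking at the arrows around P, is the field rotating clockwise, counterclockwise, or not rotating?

not rotating

Near P at (2.1, 3.1) the arrows show no circulation. The curl there is ≈0.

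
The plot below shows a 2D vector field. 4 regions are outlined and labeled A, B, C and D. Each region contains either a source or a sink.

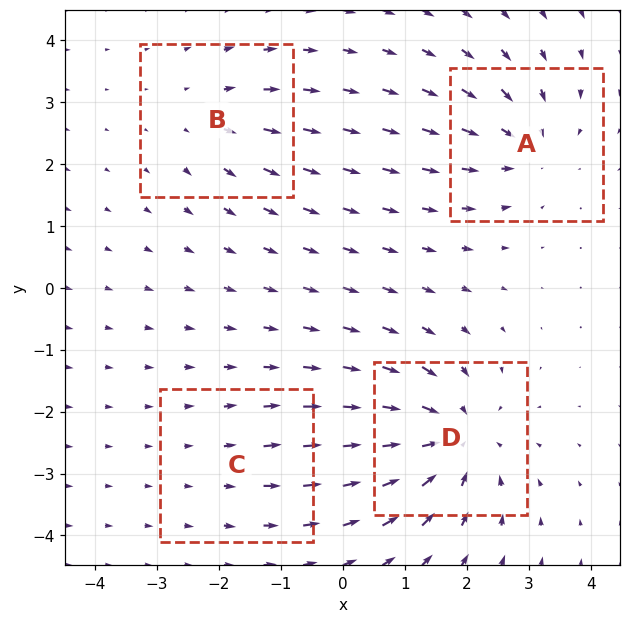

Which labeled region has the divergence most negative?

D

Divergence at each region's feature centre — A: about -5, B: about +3, C: about +2, D: about -7. Region D is most negative.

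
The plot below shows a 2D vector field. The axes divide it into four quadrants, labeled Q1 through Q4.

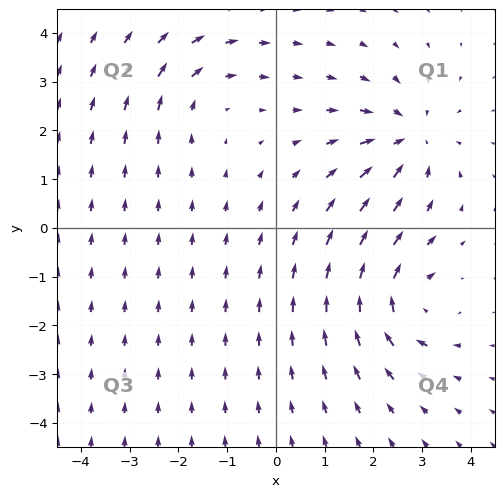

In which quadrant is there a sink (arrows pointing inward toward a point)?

Q1

The sink sits at approximately (2.7, 1.8), which lies in quadrant Q1. The divergence there is about -5, negative as expected for a sink.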